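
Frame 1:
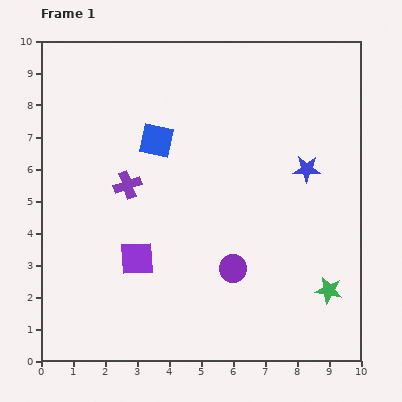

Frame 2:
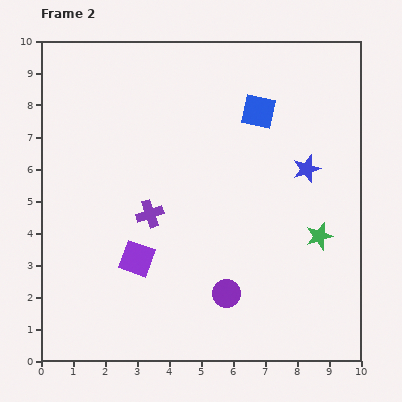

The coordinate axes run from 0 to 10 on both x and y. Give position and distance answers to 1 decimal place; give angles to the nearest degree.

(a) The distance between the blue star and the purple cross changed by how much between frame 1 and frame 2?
-0.5

Distance in frame 1: 5.6. Distance in frame 2: 5.1.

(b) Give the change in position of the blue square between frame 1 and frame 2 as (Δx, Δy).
(3.2, 0.9)

The blue square was at (3.6, 6.9) in frame 1 and (6.8, 7.8) in frame 2.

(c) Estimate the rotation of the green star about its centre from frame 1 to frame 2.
27° counter-clockwise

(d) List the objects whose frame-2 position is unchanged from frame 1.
the blue star, the purple square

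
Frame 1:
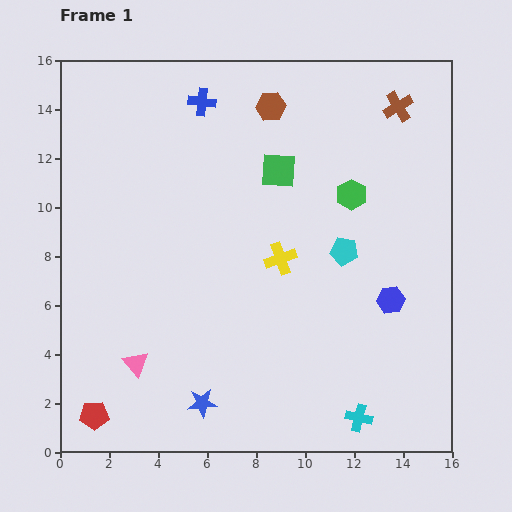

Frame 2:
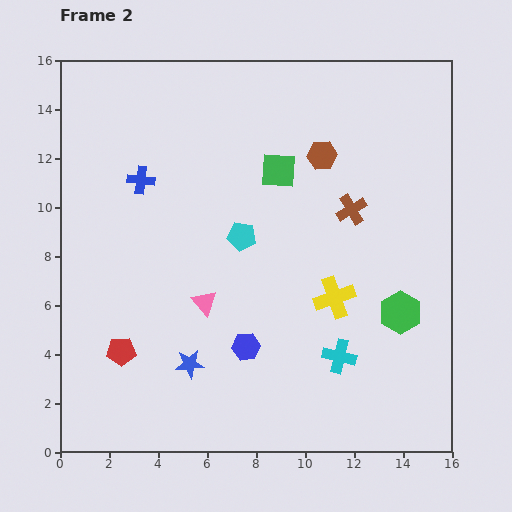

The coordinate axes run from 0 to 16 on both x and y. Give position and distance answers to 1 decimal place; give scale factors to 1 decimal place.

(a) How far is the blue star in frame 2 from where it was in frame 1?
1.7

The blue star moved from (5.8, 2.0) to (5.3, 3.6), a distance of √(0.5² + 1.6²) ≈ 1.7.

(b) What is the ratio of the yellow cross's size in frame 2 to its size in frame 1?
1.3×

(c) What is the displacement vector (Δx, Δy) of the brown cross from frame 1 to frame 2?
(-1.9, -4.2)

The brown cross was at (13.8, 14.1) in frame 1 and (11.9, 9.9) in frame 2.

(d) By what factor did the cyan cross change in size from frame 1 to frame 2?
1.3×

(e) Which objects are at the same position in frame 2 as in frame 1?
the green square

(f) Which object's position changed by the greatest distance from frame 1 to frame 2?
the blue hexagon

(moved 6.2; next 5.2)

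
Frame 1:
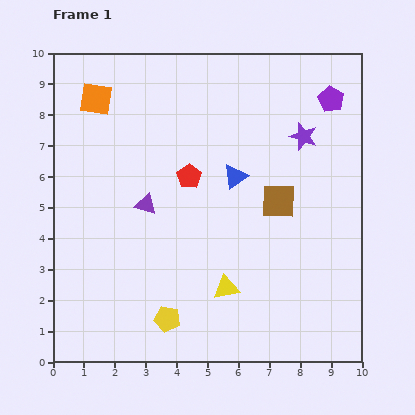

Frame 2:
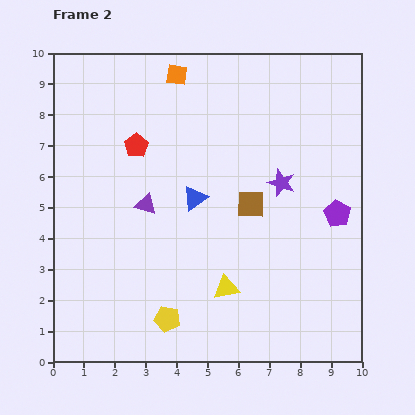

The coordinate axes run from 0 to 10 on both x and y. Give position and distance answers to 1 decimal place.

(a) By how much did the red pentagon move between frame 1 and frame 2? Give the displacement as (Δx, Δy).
(-1.7, 1.0)

The red pentagon was at (4.4, 6.0) in frame 1 and (2.7, 7.0) in frame 2.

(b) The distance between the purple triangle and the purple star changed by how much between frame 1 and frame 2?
-1.1

Distance in frame 1: 5.6. Distance in frame 2: 4.5.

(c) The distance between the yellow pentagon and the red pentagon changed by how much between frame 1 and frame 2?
+1.0

Distance in frame 1: 4.7. Distance in frame 2: 5.7.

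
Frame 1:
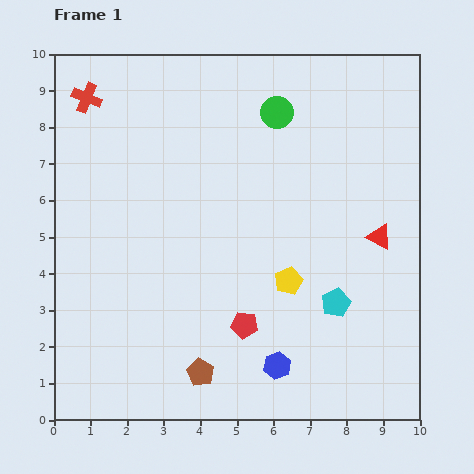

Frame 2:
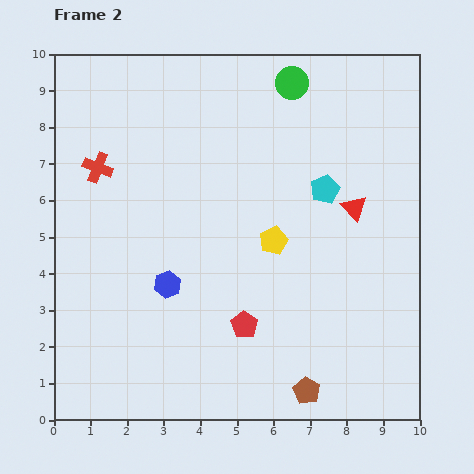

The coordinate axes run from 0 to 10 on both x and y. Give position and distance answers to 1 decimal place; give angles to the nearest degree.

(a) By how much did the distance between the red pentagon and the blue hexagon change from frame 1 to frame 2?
+1.0

Distance in frame 1: 1.4. Distance in frame 2: 2.4.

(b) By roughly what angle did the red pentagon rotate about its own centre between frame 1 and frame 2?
28° clockwise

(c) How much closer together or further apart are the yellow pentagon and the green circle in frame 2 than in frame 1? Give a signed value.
-0.3

Distance in frame 1: 4.6. Distance in frame 2: 4.3.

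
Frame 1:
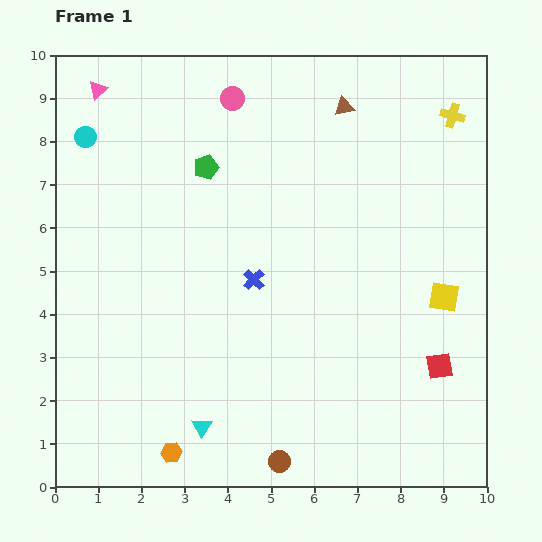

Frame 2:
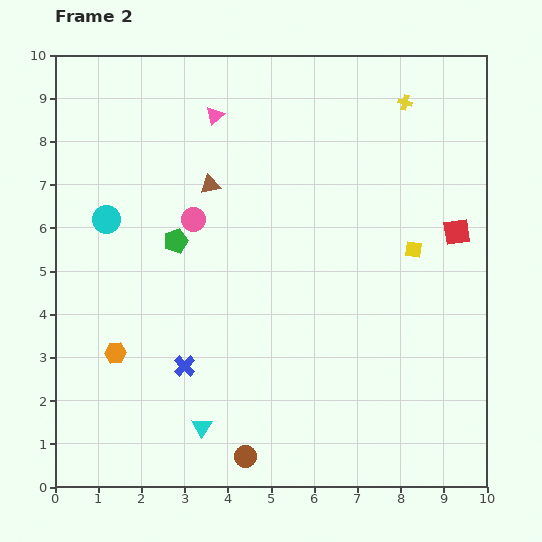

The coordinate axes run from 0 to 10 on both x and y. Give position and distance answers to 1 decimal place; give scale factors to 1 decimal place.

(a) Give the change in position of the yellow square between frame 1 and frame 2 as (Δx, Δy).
(-0.7, 1.1)

The yellow square was at (9.0, 4.4) in frame 1 and (8.3, 5.5) in frame 2.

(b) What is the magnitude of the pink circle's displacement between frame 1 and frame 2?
2.9

The pink circle moved from (4.1, 9.0) to (3.2, 6.2), a distance of √(0.9² + 2.8²) ≈ 2.9.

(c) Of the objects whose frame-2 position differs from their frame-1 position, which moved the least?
the brown circle

(moved 0.8)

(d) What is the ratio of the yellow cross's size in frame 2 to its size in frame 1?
0.6×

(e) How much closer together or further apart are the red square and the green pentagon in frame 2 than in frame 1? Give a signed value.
-0.6

Distance in frame 1: 7.1. Distance in frame 2: 6.5.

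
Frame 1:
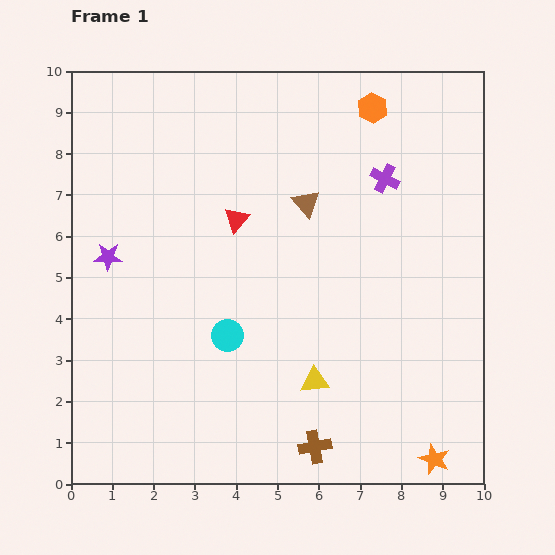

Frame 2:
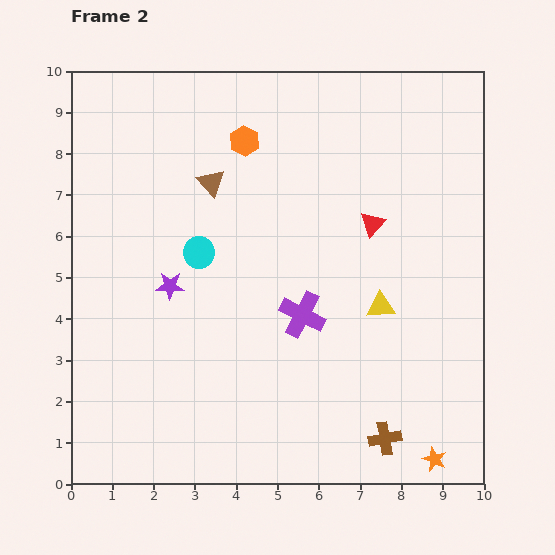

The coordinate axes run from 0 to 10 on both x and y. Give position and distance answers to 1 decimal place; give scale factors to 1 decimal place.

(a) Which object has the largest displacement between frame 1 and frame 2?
the purple cross

(moved 3.9; next 3.3)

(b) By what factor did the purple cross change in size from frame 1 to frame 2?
1.6×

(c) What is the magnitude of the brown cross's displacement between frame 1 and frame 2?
1.7

The brown cross moved from (5.9, 0.9) to (7.6, 1.1), a distance of √(1.7² + 0.2²) ≈ 1.7.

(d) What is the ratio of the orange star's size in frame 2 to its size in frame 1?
0.8×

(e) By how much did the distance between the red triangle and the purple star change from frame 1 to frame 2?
+1.9

Distance in frame 1: 3.2. Distance in frame 2: 5.1.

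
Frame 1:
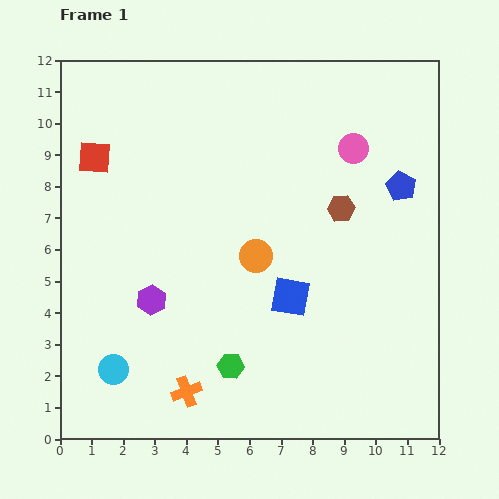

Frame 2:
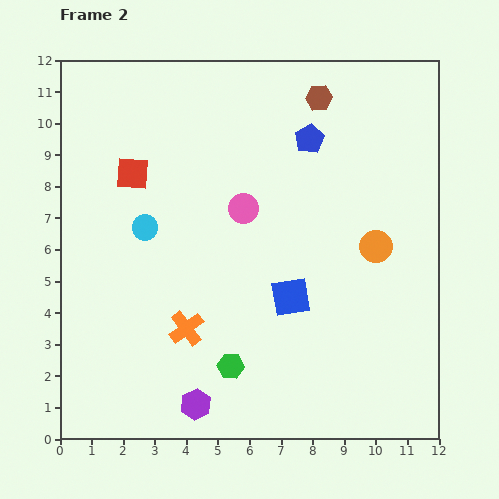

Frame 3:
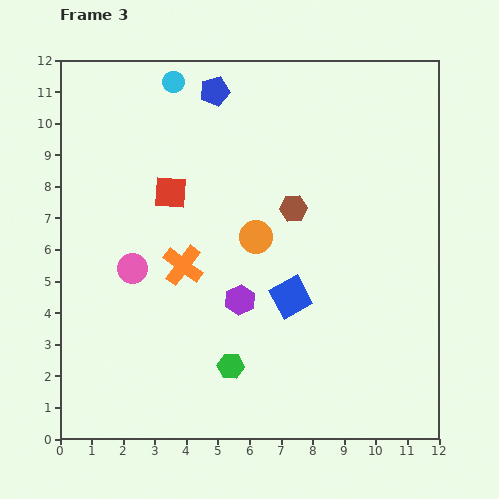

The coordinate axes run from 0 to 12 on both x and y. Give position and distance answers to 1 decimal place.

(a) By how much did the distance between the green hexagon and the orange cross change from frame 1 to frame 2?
+0.2

Distance in frame 1: 1.6. Distance in frame 2: 1.8.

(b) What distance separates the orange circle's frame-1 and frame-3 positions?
0.6

The orange circle moved from (6.2, 5.8) to (6.2, 6.4), a distance of √(0.0² + 0.6²) ≈ 0.6.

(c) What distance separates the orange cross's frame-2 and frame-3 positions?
2.0

The orange cross moved from (4.0, 3.5) to (3.9, 5.5), a distance of √(0.1² + 2.0²) ≈ 2.0.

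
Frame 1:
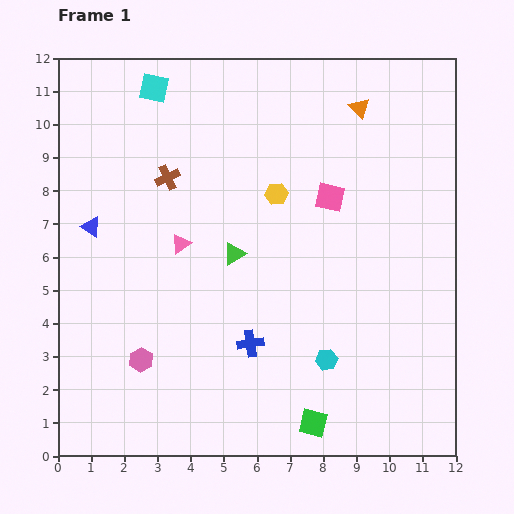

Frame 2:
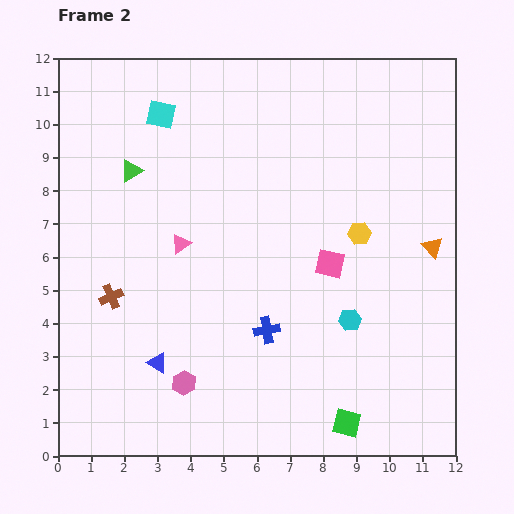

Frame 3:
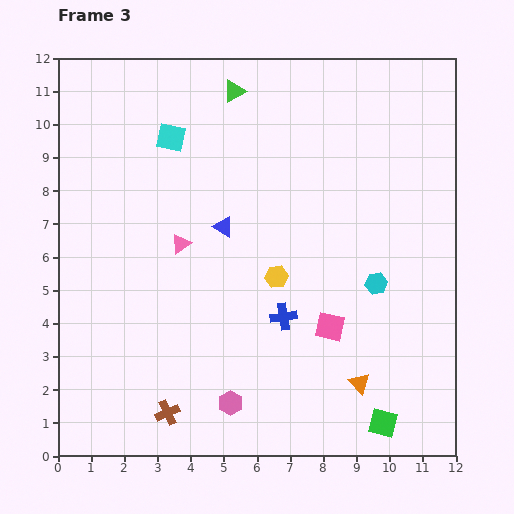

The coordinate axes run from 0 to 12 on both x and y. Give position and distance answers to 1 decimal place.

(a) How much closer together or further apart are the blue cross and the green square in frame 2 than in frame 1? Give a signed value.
+0.6

Distance in frame 1: 3.1. Distance in frame 2: 3.7.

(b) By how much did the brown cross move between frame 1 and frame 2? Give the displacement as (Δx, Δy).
(-1.7, -3.6)

The brown cross was at (3.3, 8.4) in frame 1 and (1.6, 4.8) in frame 2.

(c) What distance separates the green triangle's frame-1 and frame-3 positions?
4.9

The green triangle moved from (5.3, 6.1) to (5.3, 11.0), a distance of √(0.0² + 4.9²) ≈ 4.9.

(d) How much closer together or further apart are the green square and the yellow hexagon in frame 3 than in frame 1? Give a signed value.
-1.6

Distance in frame 1: 7.0. Distance in frame 3: 5.4.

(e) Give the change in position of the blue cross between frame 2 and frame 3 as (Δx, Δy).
(0.5, 0.4)

The blue cross was at (6.3, 3.8) in frame 2 and (6.8, 4.2) in frame 3.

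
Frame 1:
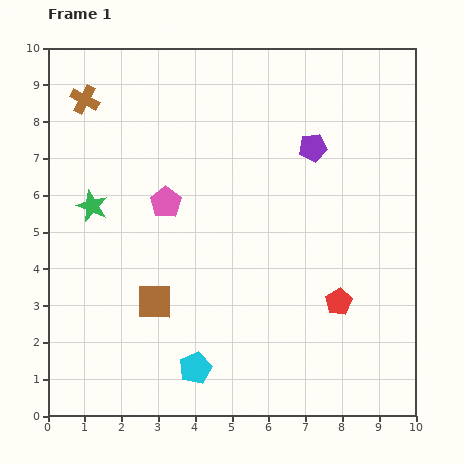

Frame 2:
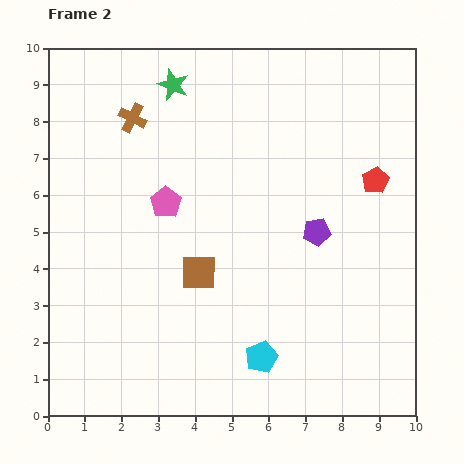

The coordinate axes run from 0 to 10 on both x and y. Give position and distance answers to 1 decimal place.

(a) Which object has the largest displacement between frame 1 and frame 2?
the green star

(moved 4.0; next 3.4)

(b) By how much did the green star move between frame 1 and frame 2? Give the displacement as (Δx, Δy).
(2.2, 3.3)

The green star was at (1.2, 5.7) in frame 1 and (3.4, 9.0) in frame 2.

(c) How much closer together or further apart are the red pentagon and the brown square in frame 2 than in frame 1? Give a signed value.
+0.4

Distance in frame 1: 5.0. Distance in frame 2: 5.4.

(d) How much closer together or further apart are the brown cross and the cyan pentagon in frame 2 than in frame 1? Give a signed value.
-0.5

Distance in frame 1: 7.9. Distance in frame 2: 7.4.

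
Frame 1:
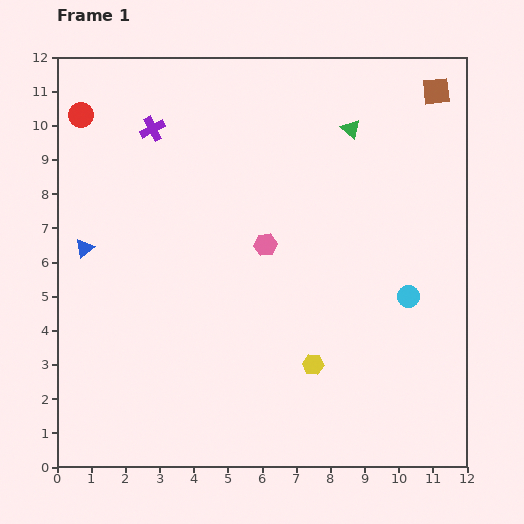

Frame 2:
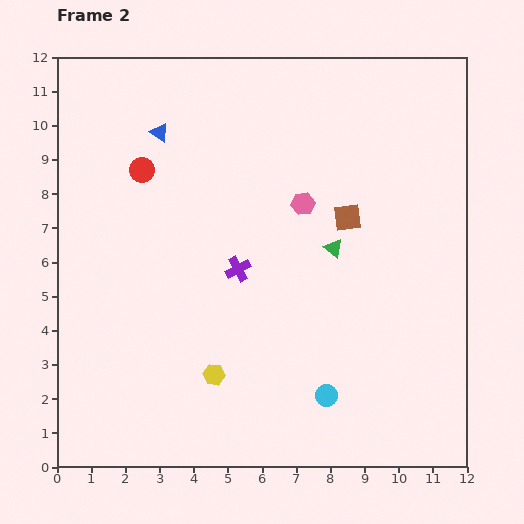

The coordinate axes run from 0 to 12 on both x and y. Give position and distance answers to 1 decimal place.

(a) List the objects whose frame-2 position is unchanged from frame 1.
none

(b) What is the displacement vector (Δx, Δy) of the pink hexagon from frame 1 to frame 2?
(1.1, 1.2)

The pink hexagon was at (6.1, 6.5) in frame 1 and (7.2, 7.7) in frame 2.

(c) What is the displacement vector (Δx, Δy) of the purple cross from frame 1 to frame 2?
(2.5, -4.1)

The purple cross was at (2.8, 9.9) in frame 1 and (5.3, 5.8) in frame 2.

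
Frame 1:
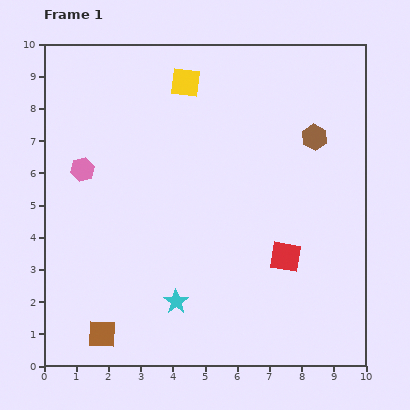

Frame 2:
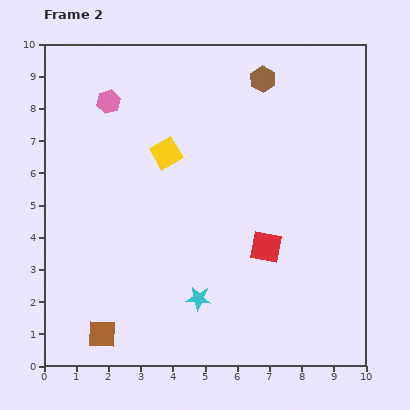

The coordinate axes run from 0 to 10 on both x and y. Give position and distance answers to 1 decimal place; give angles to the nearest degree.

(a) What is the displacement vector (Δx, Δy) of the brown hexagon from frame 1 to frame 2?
(-1.6, 1.8)

The brown hexagon was at (8.4, 7.1) in frame 1 and (6.8, 8.9) in frame 2.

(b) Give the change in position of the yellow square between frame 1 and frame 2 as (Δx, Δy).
(-0.6, -2.2)

The yellow square was at (4.4, 8.8) in frame 1 and (3.8, 6.6) in frame 2.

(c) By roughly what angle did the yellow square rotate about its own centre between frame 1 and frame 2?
38° counter-clockwise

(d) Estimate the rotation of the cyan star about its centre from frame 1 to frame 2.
29° counter-clockwise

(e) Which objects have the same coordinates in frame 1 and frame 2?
the brown square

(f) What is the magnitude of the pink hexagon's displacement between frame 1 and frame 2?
2.2

The pink hexagon moved from (1.2, 6.1) to (2.0, 8.2), a distance of √(0.8² + 2.1²) ≈ 2.2.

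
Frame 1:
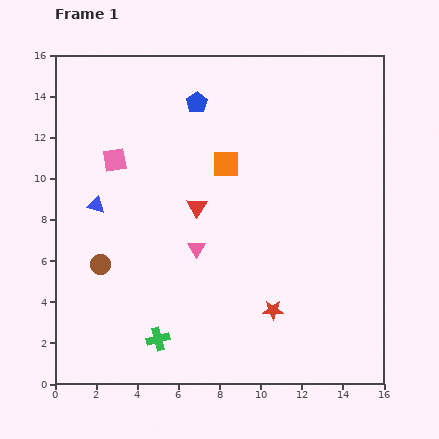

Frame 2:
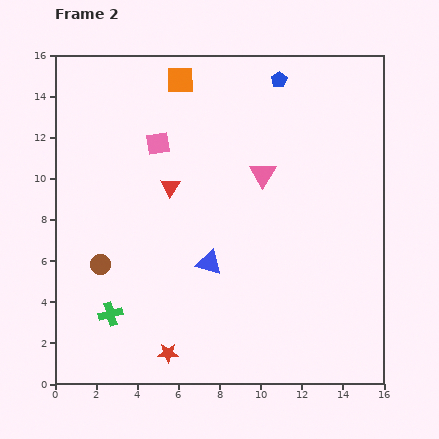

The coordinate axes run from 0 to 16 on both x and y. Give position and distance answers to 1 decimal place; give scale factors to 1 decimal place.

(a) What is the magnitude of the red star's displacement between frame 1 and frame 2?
5.5

The red star moved from (10.6, 3.6) to (5.5, 1.5), a distance of √(5.1² + 2.1²) ≈ 5.5.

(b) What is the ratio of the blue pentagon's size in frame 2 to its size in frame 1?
0.8×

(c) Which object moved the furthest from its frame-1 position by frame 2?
the blue triangle

(moved 6.2; next 5.5)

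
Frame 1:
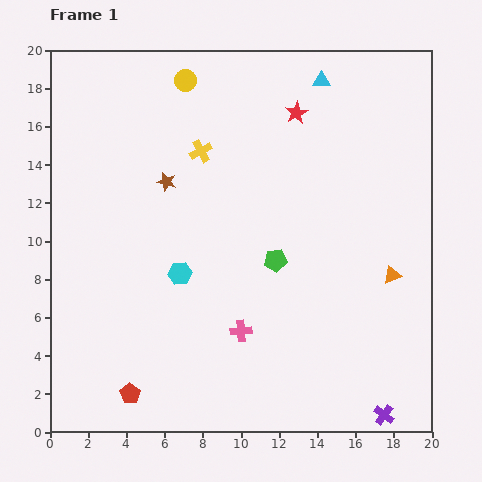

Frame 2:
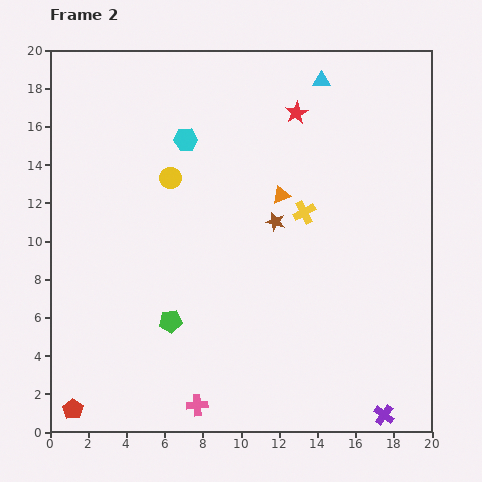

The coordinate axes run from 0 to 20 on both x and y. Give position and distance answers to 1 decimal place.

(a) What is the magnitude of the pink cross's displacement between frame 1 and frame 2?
4.5

The pink cross moved from (10.0, 5.3) to (7.7, 1.4), a distance of √(2.3² + 3.9²) ≈ 4.5.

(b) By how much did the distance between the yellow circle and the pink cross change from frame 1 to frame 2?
-1.4

Distance in frame 1: 13.4. Distance in frame 2: 12.0.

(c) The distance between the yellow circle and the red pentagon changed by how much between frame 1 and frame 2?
-3.6

Distance in frame 1: 16.7. Distance in frame 2: 13.1.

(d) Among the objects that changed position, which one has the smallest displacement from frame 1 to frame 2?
the red pentagon

(moved 3.1)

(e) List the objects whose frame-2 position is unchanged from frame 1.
the red star, the cyan triangle, the purple cross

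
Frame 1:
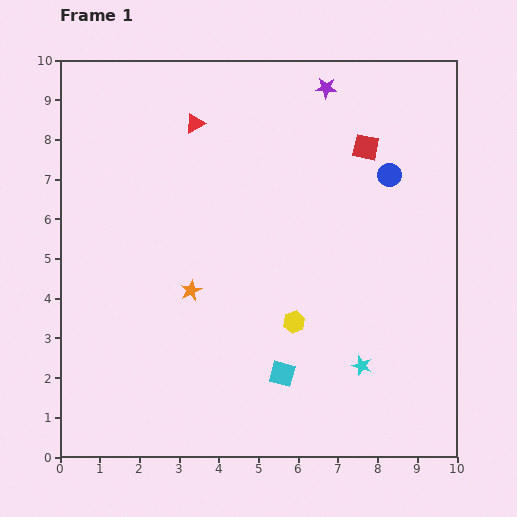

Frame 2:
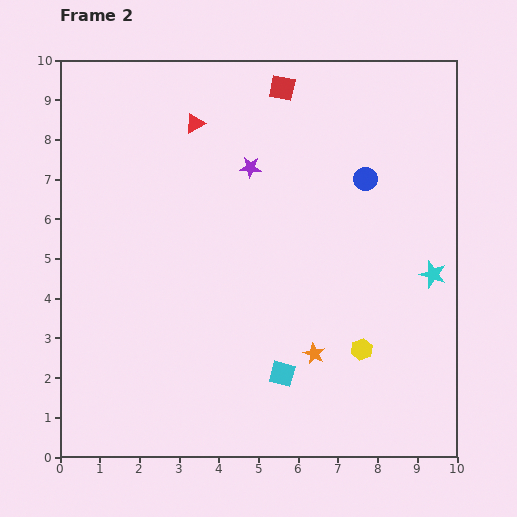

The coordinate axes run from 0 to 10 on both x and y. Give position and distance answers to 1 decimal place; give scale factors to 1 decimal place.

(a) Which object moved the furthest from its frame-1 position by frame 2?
the orange star

(moved 3.5; next 2.9)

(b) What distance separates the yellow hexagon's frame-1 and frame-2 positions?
1.8

The yellow hexagon moved from (5.9, 3.4) to (7.6, 2.7), a distance of √(1.7² + 0.7²) ≈ 1.8.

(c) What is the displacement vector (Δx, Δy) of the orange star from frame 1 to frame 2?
(3.1, -1.6)

The orange star was at (3.3, 4.2) in frame 1 and (6.4, 2.6) in frame 2.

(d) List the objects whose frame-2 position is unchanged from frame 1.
the cyan square, the red triangle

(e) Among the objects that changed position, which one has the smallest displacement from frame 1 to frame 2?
the blue circle

(moved 0.6)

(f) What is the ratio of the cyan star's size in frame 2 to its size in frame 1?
1.4×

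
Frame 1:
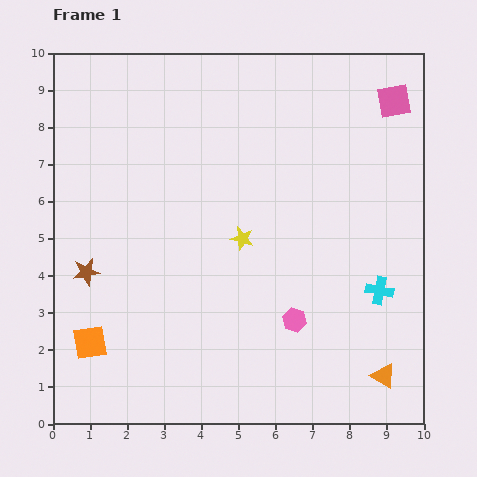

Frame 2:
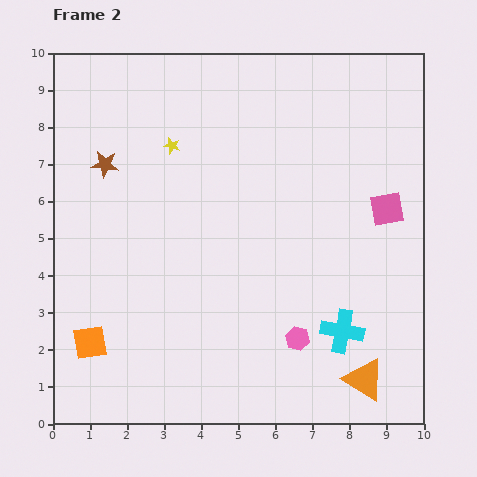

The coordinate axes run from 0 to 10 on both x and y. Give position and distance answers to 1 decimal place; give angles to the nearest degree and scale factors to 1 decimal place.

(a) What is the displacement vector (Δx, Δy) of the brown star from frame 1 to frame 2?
(0.5, 2.9)

The brown star was at (0.9, 4.1) in frame 1 and (1.4, 7.0) in frame 2.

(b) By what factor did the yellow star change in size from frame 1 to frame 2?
0.7×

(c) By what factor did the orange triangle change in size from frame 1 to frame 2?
1.7×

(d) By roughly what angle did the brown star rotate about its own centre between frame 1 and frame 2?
16° clockwise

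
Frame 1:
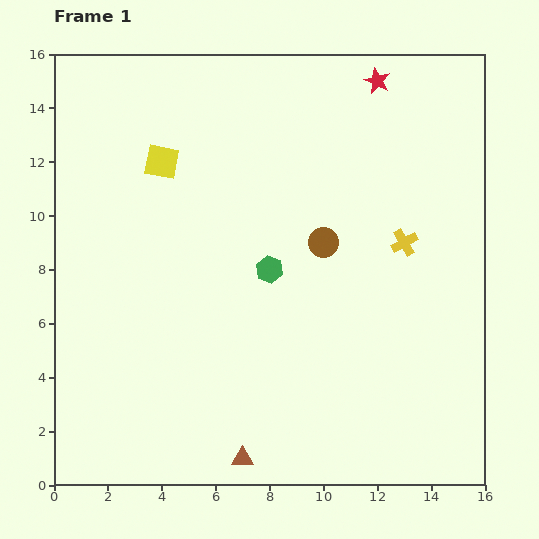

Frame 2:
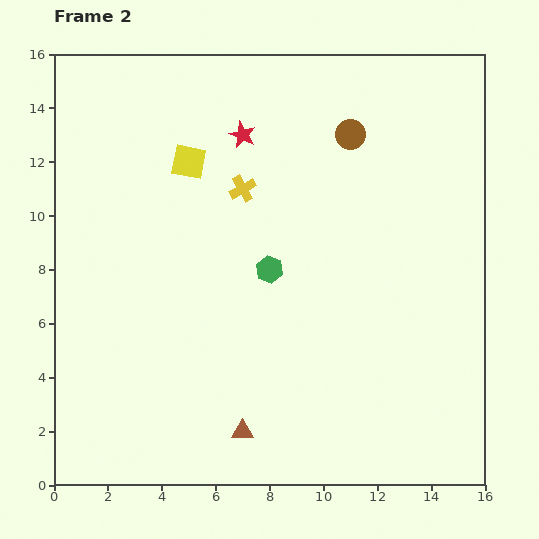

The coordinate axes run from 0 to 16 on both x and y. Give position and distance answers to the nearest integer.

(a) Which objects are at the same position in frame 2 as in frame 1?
the green hexagon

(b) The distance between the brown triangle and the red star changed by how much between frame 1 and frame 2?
-4

Distance in frame 1: 15. Distance in frame 2: 11.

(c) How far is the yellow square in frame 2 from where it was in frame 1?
1

The yellow square moved from (4, 12) to (5, 12), a distance of √(1² + 0²) ≈ 1.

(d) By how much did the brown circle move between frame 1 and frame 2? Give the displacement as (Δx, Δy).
(1, 4)

The brown circle was at (10, 9) in frame 1 and (11, 13) in frame 2.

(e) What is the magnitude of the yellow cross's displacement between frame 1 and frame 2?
6

The yellow cross moved from (13, 9) to (7, 11), a distance of √(6² + 2²) ≈ 6.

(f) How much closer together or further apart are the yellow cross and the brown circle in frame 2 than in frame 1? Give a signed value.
+1

Distance in frame 1: 3. Distance in frame 2: 4.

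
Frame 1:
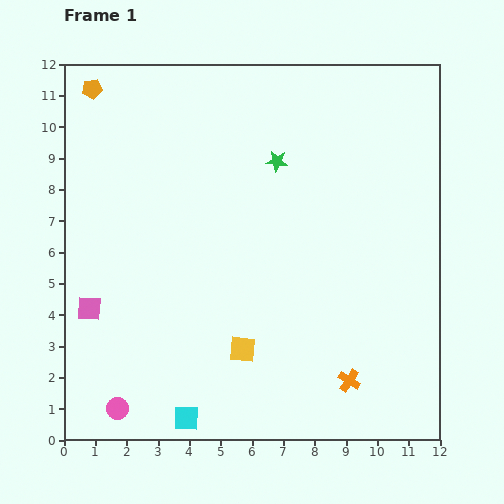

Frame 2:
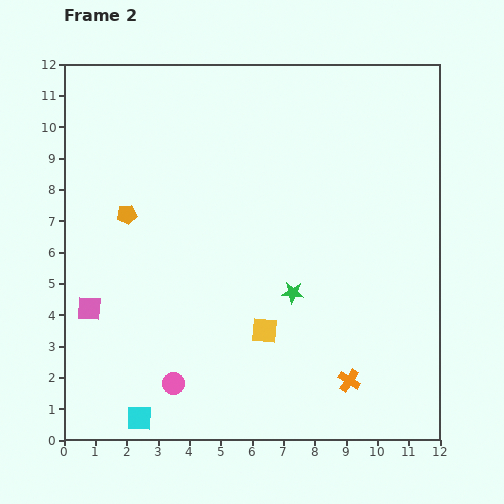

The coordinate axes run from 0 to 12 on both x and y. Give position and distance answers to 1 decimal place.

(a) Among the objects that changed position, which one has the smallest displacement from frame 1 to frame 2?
the yellow square

(moved 0.9)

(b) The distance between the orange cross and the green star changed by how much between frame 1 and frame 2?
-4.1

Distance in frame 1: 7.4. Distance in frame 2: 3.3.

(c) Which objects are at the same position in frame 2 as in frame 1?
the pink square, the orange cross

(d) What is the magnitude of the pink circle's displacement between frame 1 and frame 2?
2.0

The pink circle moved from (1.7, 1.0) to (3.5, 1.8), a distance of √(1.8² + 0.8²) ≈ 2.0.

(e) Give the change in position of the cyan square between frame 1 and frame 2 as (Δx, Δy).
(-1.5, 0.0)

The cyan square was at (3.9, 0.7) in frame 1 and (2.4, 0.7) in frame 2.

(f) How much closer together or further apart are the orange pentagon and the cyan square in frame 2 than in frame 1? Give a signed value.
-4.4

Distance in frame 1: 10.9. Distance in frame 2: 6.5.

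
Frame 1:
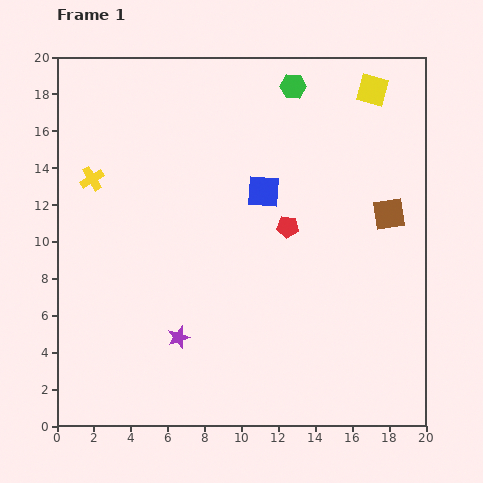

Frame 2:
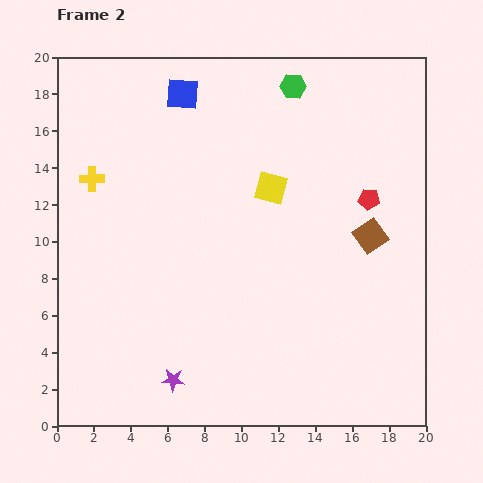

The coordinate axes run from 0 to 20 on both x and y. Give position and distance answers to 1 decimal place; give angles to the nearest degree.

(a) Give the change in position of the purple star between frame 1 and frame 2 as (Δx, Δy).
(-0.3, -2.3)

The purple star was at (6.6, 4.8) in frame 1 and (6.3, 2.5) in frame 2.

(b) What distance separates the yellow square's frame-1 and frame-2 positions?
7.6

The yellow square moved from (17.1, 18.2) to (11.6, 12.9), a distance of √(5.5² + 5.3²) ≈ 7.6.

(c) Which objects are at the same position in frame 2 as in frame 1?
the green hexagon, the yellow cross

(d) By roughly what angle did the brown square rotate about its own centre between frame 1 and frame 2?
27° counter-clockwise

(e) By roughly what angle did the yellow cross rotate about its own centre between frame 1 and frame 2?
31° clockwise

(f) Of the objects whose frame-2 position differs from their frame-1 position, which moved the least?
the brown square

(moved 1.6)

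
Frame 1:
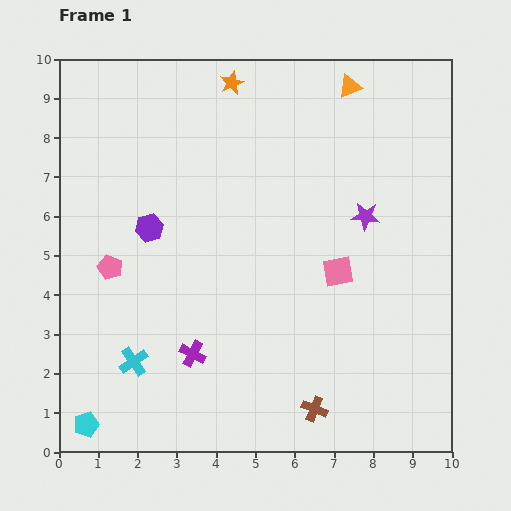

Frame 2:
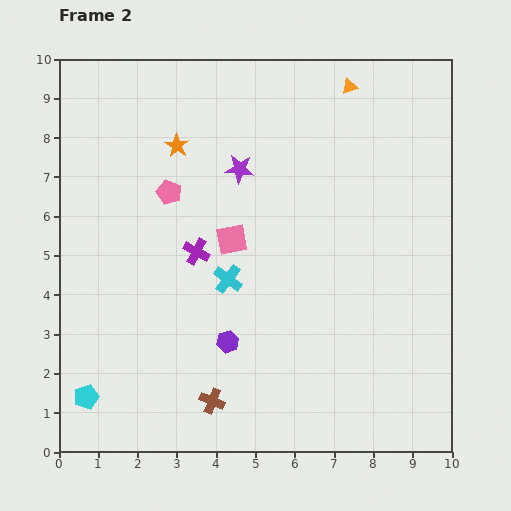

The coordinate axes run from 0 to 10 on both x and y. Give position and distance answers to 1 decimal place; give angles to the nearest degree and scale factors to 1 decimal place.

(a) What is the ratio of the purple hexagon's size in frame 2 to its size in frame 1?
0.8×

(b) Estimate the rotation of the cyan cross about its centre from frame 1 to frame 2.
20° counter-clockwise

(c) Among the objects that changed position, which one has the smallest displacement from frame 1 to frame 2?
the cyan pentagon

(moved 0.7)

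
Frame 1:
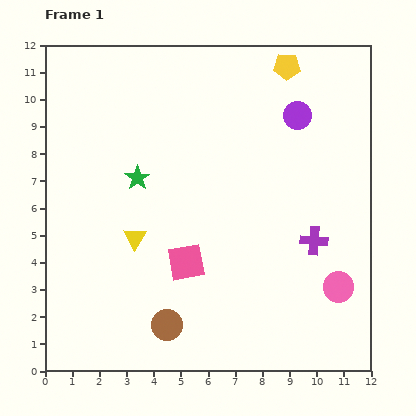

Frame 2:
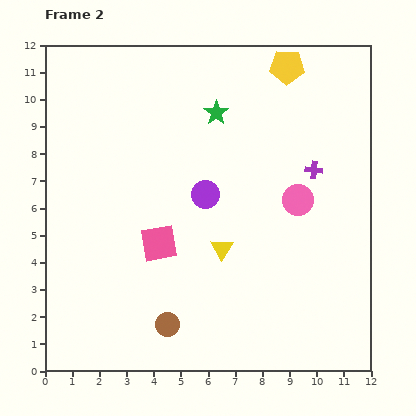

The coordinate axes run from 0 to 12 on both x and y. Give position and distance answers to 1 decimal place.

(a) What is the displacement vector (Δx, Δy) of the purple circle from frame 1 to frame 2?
(-3.4, -2.9)

The purple circle was at (9.3, 9.4) in frame 1 and (5.9, 6.5) in frame 2.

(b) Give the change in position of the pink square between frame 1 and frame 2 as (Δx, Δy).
(-1.0, 0.7)

The pink square was at (5.2, 4.0) in frame 1 and (4.2, 4.7) in frame 2.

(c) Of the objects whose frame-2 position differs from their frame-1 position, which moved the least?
the pink square

(moved 1.2)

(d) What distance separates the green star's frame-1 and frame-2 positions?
3.8

The green star moved from (3.4, 7.1) to (6.3, 9.5), a distance of √(2.9² + 2.4²) ≈ 3.8.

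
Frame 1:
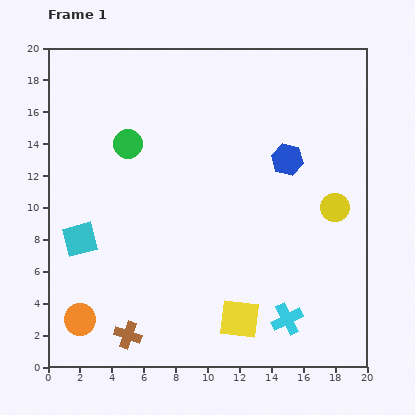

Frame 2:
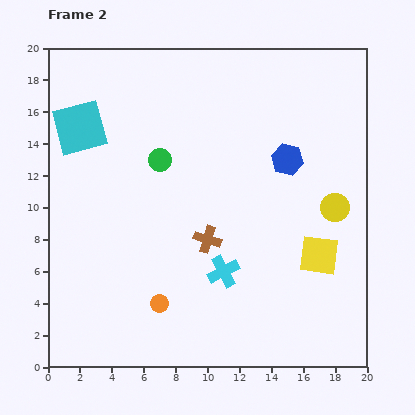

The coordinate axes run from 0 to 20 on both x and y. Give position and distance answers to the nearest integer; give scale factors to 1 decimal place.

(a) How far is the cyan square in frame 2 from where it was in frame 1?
7

The cyan square moved from (2, 8) to (2, 15), a distance of √(0² + 7²) ≈ 7.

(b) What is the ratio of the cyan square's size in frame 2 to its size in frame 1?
1.6×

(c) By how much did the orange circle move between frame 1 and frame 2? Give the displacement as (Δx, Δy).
(5, 1)

The orange circle was at (2, 3) in frame 1 and (7, 4) in frame 2.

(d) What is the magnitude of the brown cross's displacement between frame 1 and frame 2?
8

The brown cross moved from (5, 2) to (10, 8), a distance of √(5² + 6²) ≈ 8.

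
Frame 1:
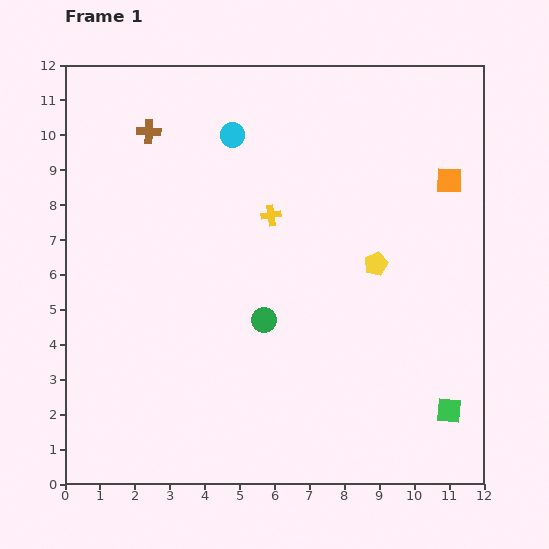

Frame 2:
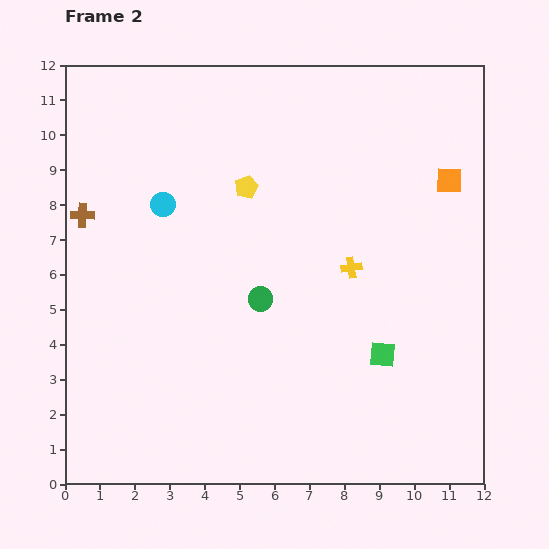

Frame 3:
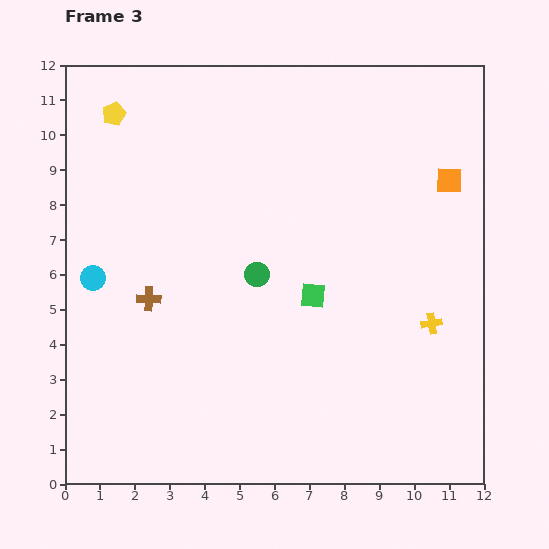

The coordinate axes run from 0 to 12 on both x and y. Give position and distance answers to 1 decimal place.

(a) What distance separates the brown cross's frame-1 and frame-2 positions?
3.1

The brown cross moved from (2.4, 10.1) to (0.5, 7.7), a distance of √(1.9² + 2.4²) ≈ 3.1.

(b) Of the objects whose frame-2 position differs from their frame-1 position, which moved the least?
the green circle

(moved 0.6)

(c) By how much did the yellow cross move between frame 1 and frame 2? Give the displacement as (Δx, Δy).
(2.3, -1.5)

The yellow cross was at (5.9, 7.7) in frame 1 and (8.2, 6.2) in frame 2.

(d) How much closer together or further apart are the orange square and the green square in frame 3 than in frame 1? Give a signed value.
-1.5

Distance in frame 1: 6.6. Distance in frame 3: 5.1.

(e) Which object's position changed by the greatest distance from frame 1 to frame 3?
the yellow pentagon

(moved 8.6; next 5.7)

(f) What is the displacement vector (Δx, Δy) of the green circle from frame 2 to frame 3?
(-0.1, 0.7)

The green circle was at (5.6, 5.3) in frame 2 and (5.5, 6.0) in frame 3.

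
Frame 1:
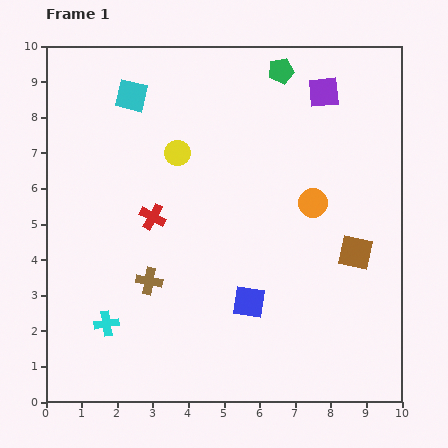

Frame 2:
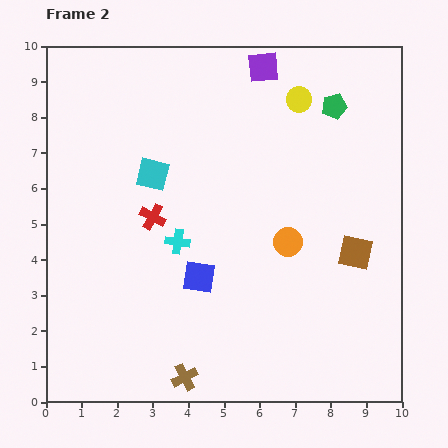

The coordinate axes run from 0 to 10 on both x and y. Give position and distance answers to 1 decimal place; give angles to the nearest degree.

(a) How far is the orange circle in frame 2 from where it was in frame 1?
1.3

The orange circle moved from (7.5, 5.6) to (6.8, 4.5), a distance of √(0.7² + 1.1²) ≈ 1.3.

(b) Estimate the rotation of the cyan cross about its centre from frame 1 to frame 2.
17° clockwise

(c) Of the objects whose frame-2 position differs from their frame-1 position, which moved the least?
the orange circle

(moved 1.3)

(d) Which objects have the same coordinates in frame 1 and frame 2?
the red cross, the brown square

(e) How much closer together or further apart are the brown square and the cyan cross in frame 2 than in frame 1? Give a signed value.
-2.3

Distance in frame 1: 7.3. Distance in frame 2: 5.0.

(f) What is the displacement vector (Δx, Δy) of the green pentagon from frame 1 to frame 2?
(1.5, -1.0)

The green pentagon was at (6.6, 9.3) in frame 1 and (8.1, 8.3) in frame 2.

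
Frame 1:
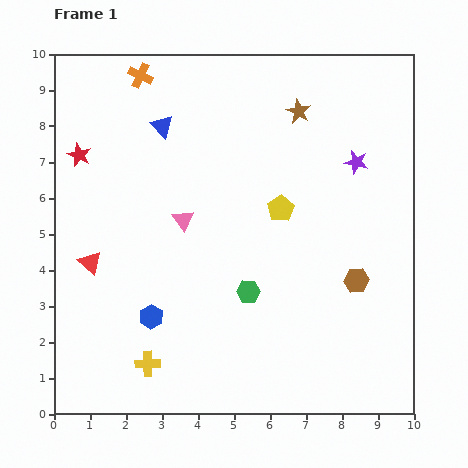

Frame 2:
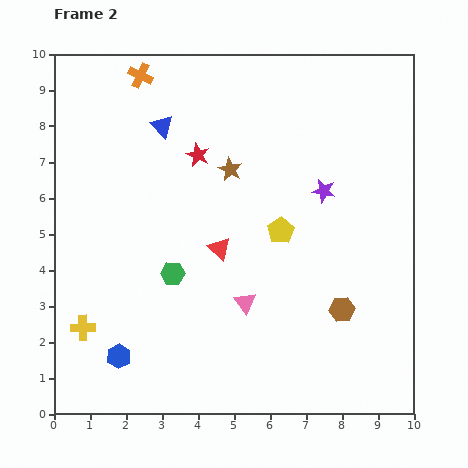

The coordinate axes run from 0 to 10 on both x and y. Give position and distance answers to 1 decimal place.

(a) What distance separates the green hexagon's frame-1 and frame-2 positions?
2.2

The green hexagon moved from (5.4, 3.4) to (3.3, 3.9), a distance of √(2.1² + 0.5²) ≈ 2.2.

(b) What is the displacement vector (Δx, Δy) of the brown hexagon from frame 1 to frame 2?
(-0.4, -0.8)

The brown hexagon was at (8.4, 3.7) in frame 1 and (8.0, 2.9) in frame 2.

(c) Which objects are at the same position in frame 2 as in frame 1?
the blue triangle, the orange cross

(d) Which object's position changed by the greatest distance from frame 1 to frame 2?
the red triangle

(moved 3.6; next 3.3)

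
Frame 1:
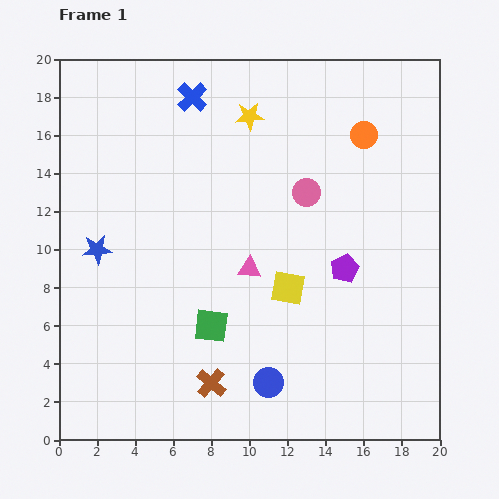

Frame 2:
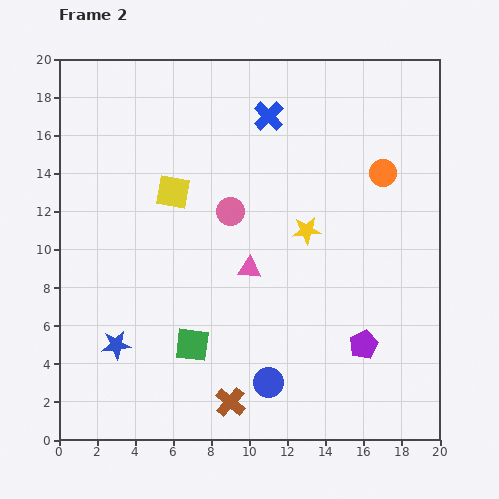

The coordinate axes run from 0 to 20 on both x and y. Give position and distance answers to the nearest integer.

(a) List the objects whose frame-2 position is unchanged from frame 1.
the blue circle, the pink triangle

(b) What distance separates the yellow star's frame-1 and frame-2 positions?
7

The yellow star moved from (10, 17) to (13, 11), a distance of √(3² + 6²) ≈ 7.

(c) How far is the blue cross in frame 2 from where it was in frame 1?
4

The blue cross moved from (7, 18) to (11, 17), a distance of √(4² + 1²) ≈ 4.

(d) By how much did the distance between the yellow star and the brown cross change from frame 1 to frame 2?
-4

Distance in frame 1: 14. Distance in frame 2: 10.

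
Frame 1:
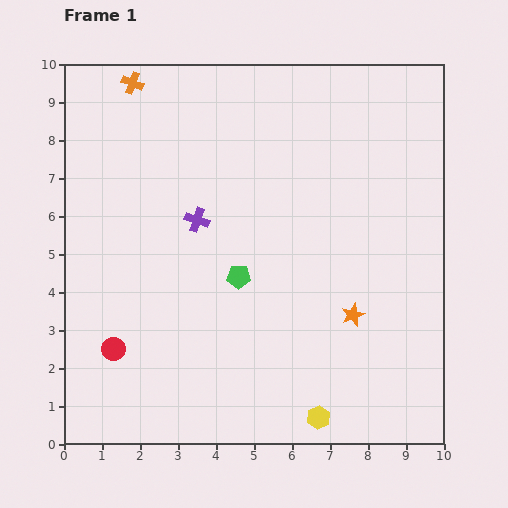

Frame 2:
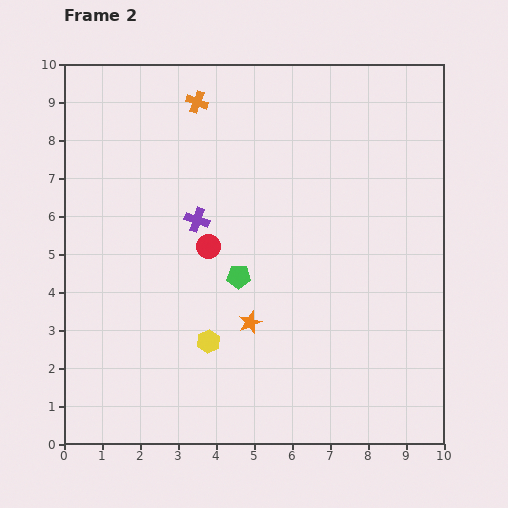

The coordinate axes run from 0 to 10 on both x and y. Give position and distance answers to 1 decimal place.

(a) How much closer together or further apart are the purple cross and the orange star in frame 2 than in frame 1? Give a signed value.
-1.8

Distance in frame 1: 4.8. Distance in frame 2: 3.0.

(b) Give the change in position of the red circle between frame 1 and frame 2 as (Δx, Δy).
(2.5, 2.7)

The red circle was at (1.3, 2.5) in frame 1 and (3.8, 5.2) in frame 2.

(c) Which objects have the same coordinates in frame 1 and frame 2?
the green pentagon, the purple cross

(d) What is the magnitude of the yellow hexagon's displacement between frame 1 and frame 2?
3.5

The yellow hexagon moved from (6.7, 0.7) to (3.8, 2.7), a distance of √(2.9² + 2.0²) ≈ 3.5.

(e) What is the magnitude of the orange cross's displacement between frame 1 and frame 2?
1.8

The orange cross moved from (1.8, 9.5) to (3.5, 9.0), a distance of √(1.7² + 0.5²) ≈ 1.8.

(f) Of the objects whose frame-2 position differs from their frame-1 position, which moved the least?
the orange cross

(moved 1.8)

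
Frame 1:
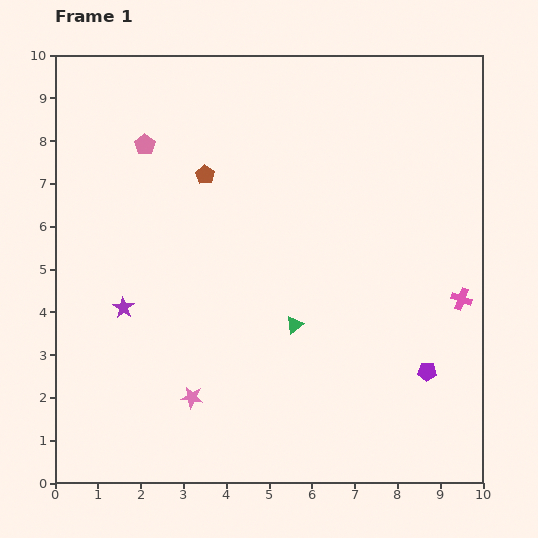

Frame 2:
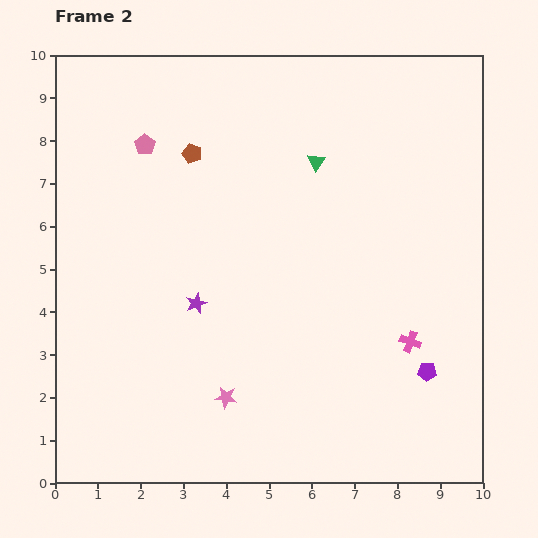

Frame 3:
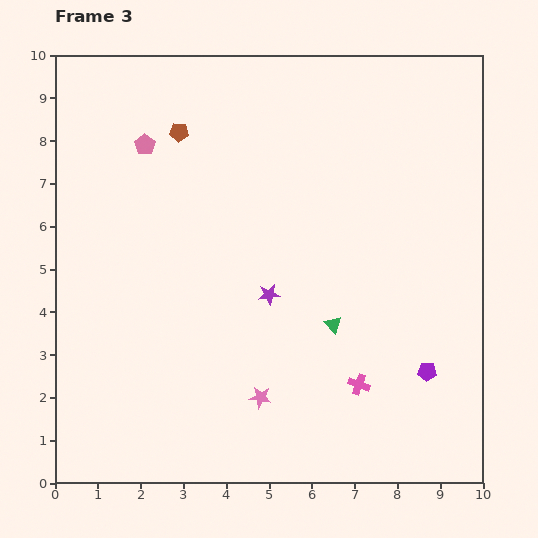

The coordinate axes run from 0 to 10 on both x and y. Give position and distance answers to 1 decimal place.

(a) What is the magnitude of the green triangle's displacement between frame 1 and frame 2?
3.8

The green triangle moved from (5.6, 3.7) to (6.1, 7.5), a distance of √(0.5² + 3.8²) ≈ 3.8.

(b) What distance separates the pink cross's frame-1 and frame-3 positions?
3.1

The pink cross moved from (9.5, 4.3) to (7.1, 2.3), a distance of √(2.4² + 2.0²) ≈ 3.1.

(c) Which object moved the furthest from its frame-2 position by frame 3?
the green triangle

(moved 3.8; next 1.7)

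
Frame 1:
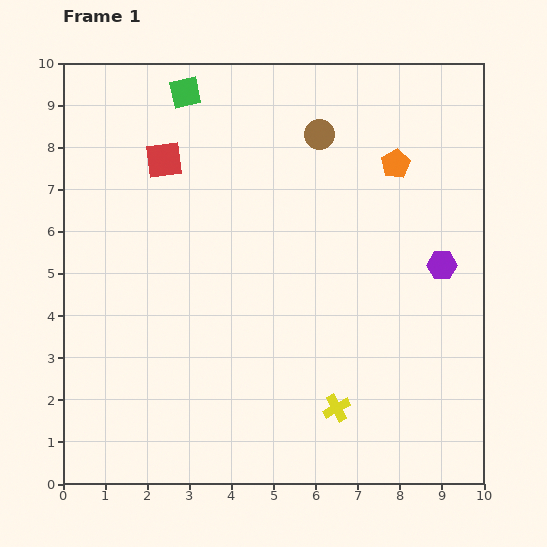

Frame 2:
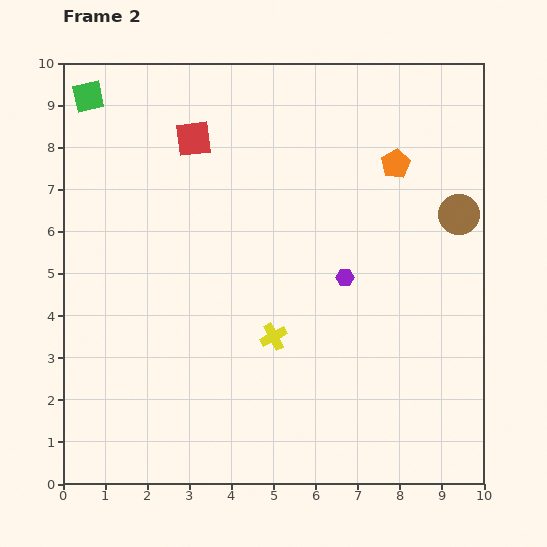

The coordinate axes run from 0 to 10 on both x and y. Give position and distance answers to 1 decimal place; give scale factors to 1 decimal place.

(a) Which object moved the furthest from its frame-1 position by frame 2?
the brown circle

(moved 3.8; next 2.3)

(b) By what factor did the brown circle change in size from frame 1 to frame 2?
1.4×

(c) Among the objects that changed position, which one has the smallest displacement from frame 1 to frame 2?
the red square

(moved 0.9)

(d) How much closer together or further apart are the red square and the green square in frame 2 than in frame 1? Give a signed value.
+1.0

Distance in frame 1: 1.7. Distance in frame 2: 2.7.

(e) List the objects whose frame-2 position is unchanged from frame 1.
the orange pentagon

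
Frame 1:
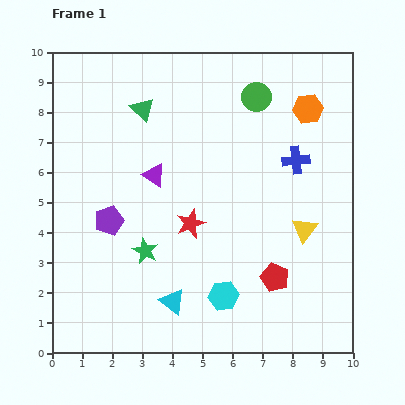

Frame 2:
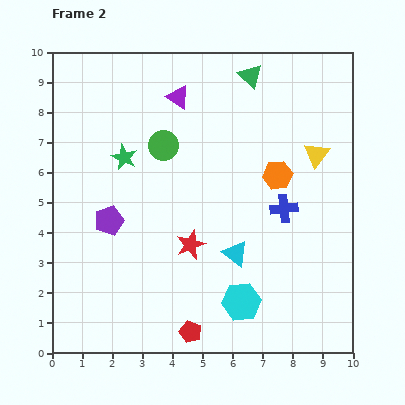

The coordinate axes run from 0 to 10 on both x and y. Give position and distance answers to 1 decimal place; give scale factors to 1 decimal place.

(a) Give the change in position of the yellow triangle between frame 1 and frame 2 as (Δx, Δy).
(0.4, 2.5)

The yellow triangle was at (8.4, 4.1) in frame 1 and (8.8, 6.6) in frame 2.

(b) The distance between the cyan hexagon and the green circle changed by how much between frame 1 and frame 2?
-0.9

Distance in frame 1: 6.7. Distance in frame 2: 5.8.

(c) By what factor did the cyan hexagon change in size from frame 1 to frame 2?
1.3×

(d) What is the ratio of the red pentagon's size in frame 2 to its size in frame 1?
0.8×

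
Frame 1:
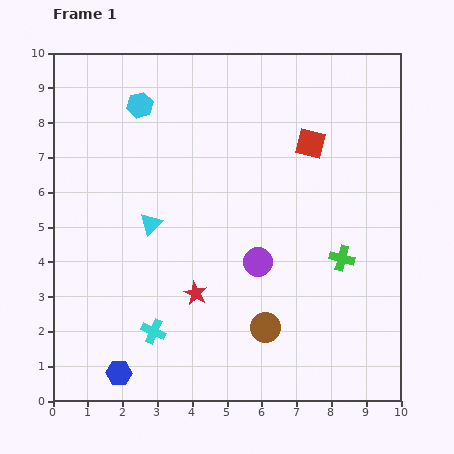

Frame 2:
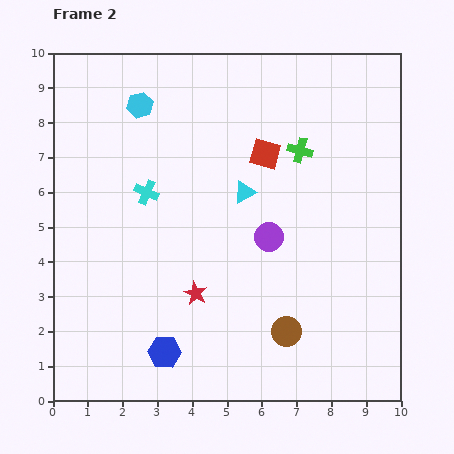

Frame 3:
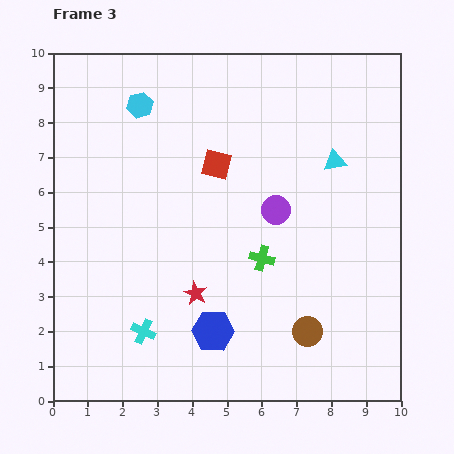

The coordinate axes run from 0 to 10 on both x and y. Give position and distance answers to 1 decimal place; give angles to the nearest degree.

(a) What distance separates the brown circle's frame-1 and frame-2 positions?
0.6

The brown circle moved from (6.1, 2.1) to (6.7, 2.0), a distance of √(0.6² + 0.1²) ≈ 0.6.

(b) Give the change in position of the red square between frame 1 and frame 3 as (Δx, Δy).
(-2.7, -0.6)

The red square was at (7.4, 7.4) in frame 1 and (4.7, 6.8) in frame 3.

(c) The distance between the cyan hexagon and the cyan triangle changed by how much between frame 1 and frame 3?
+2.4

Distance in frame 1: 3.4. Distance in frame 3: 5.8.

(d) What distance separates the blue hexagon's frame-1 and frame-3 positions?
3.0

The blue hexagon moved from (1.9, 0.8) to (4.6, 2.0), a distance of √(2.7² + 1.2²) ≈ 3.0.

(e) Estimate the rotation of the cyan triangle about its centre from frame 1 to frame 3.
34° clockwise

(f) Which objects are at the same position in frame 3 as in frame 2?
the red star, the cyan hexagon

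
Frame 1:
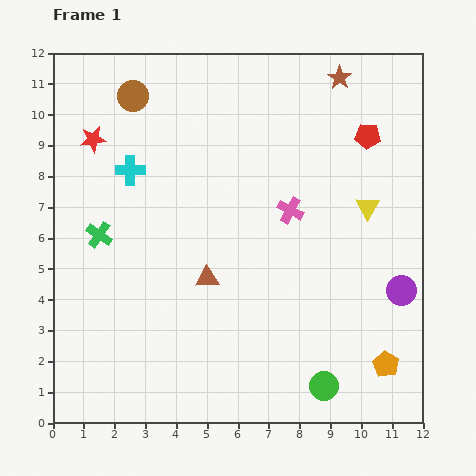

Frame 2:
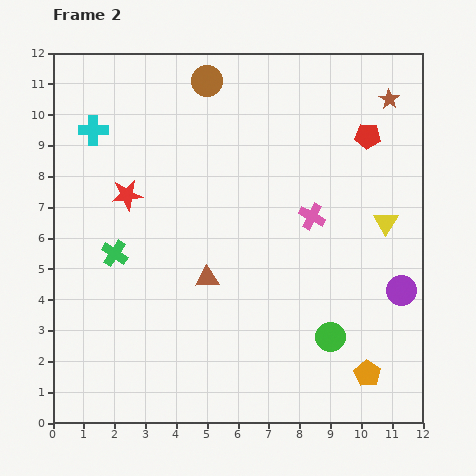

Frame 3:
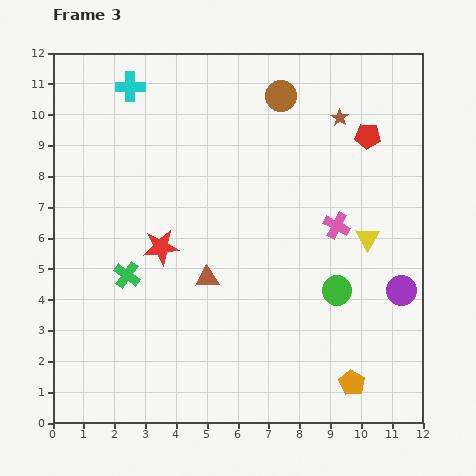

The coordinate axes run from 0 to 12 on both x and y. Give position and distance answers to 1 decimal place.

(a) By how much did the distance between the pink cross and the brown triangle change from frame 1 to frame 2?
+0.4

Distance in frame 1: 3.5. Distance in frame 2: 3.9.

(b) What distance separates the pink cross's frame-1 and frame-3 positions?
1.6

The pink cross moved from (7.7, 6.9) to (9.2, 6.4), a distance of √(1.5² + 0.5²) ≈ 1.6.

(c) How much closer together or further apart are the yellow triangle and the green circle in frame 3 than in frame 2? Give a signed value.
-2.1

Distance in frame 2: 4.1. Distance in frame 3: 2.0.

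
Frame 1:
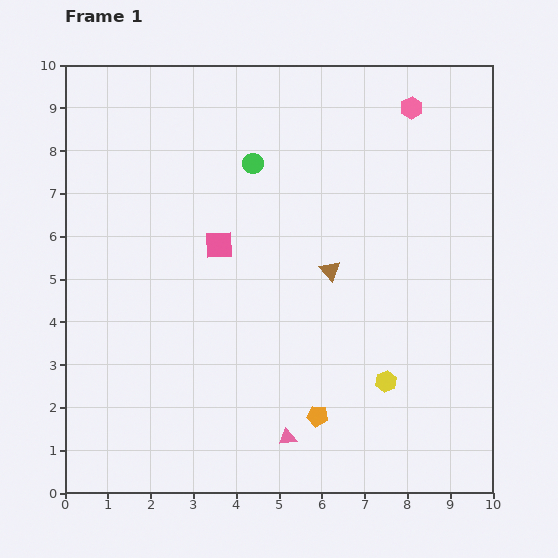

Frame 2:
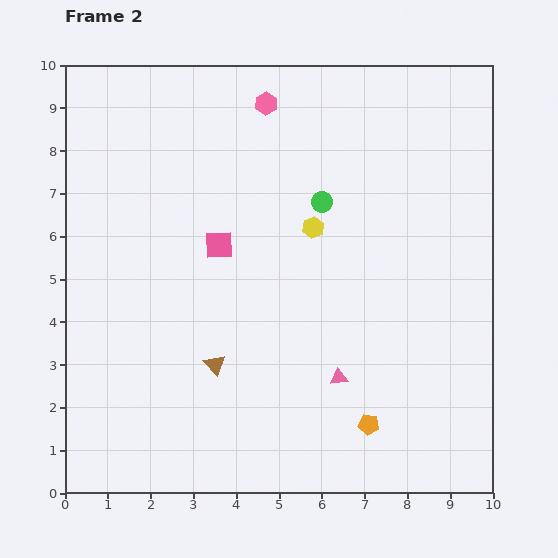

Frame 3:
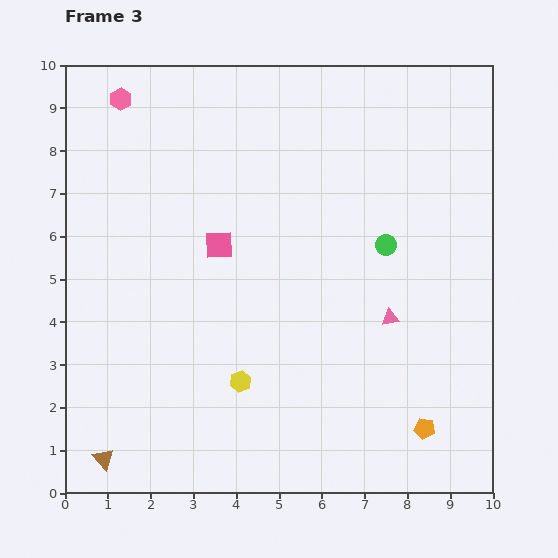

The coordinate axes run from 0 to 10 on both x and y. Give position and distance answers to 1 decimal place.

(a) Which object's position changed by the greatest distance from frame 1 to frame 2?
the yellow hexagon

(moved 4.0; next 3.5)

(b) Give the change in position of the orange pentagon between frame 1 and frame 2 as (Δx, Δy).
(1.2, -0.2)

The orange pentagon was at (5.9, 1.8) in frame 1 and (7.1, 1.6) in frame 2.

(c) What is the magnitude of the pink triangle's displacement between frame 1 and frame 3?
3.7

The pink triangle moved from (5.2, 1.3) to (7.6, 4.1), a distance of √(2.4² + 2.8²) ≈ 3.7.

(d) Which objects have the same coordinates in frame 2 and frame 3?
the pink square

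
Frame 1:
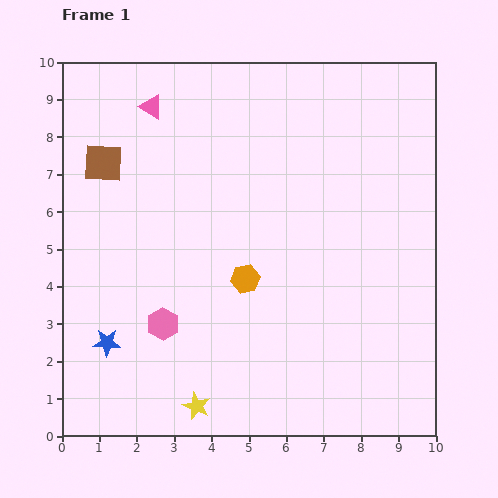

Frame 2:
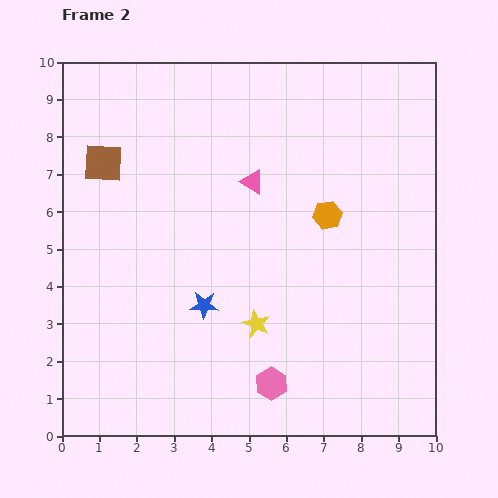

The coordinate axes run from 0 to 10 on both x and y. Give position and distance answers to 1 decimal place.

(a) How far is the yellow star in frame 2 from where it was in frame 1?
2.7

The yellow star moved from (3.6, 0.8) to (5.2, 3.0), a distance of √(1.6² + 2.2²) ≈ 2.7.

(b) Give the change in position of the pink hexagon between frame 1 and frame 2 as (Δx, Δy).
(2.9, -1.6)

The pink hexagon was at (2.7, 3.0) in frame 1 and (5.6, 1.4) in frame 2.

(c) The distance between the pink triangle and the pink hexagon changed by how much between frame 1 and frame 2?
-0.4

Distance in frame 1: 5.8. Distance in frame 2: 5.4.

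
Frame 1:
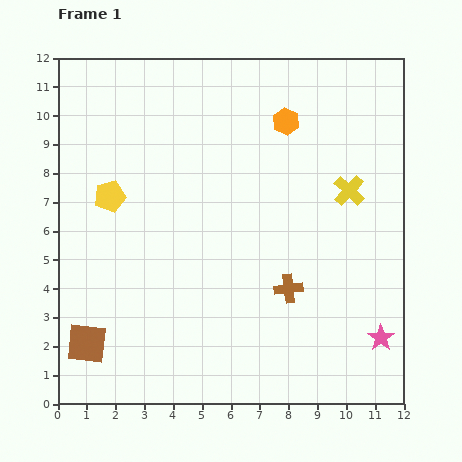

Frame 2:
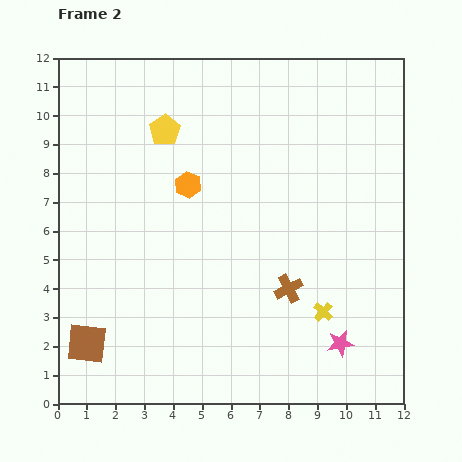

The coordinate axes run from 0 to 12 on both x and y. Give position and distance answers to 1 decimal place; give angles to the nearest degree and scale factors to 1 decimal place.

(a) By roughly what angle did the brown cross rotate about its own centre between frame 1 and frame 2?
21° counter-clockwise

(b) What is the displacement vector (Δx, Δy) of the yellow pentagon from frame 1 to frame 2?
(1.9, 2.3)

The yellow pentagon was at (1.8, 7.2) in frame 1 and (3.7, 9.5) in frame 2.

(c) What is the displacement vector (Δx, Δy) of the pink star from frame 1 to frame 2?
(-1.4, -0.2)

The pink star was at (11.2, 2.3) in frame 1 and (9.8, 2.1) in frame 2.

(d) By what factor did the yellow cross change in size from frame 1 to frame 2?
0.6×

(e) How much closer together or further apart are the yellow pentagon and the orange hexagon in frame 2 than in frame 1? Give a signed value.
-4.5

Distance in frame 1: 6.6. Distance in frame 2: 2.1.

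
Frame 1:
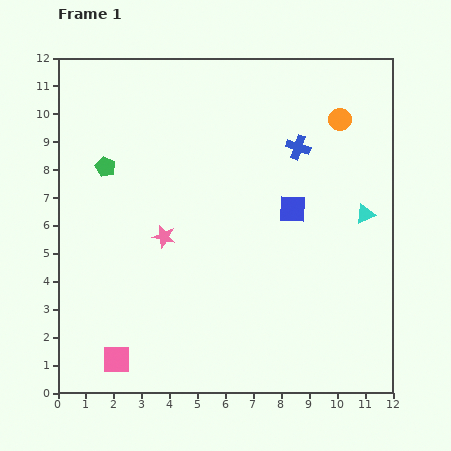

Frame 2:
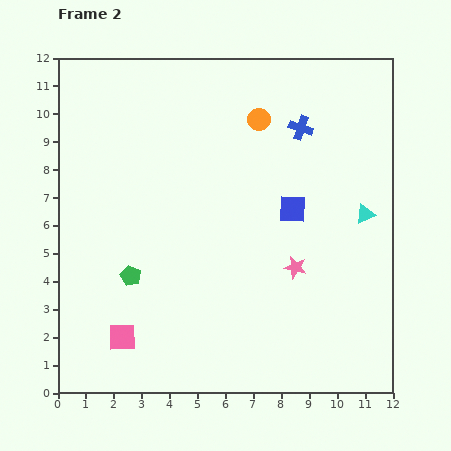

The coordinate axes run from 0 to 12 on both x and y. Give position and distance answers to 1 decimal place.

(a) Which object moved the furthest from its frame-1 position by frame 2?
the pink star

(moved 4.8; next 4.0)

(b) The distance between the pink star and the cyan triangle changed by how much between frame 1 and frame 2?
-4.1

Distance in frame 1: 7.2. Distance in frame 2: 3.1.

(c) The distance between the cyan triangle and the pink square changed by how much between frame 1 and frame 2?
-0.6

Distance in frame 1: 10.3. Distance in frame 2: 9.7.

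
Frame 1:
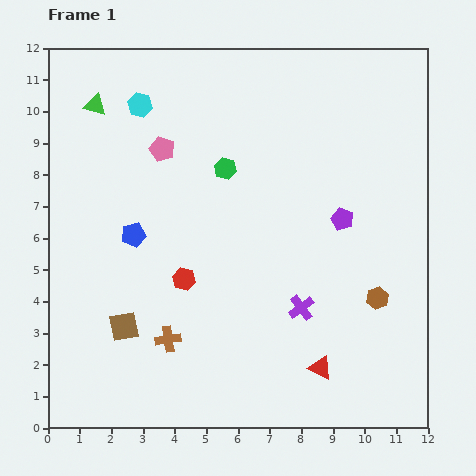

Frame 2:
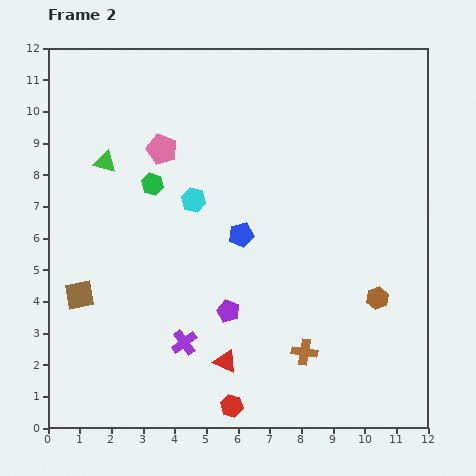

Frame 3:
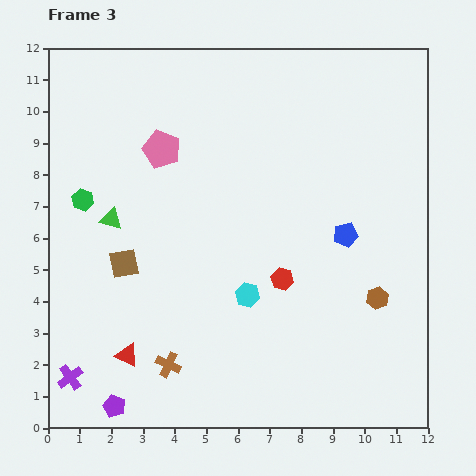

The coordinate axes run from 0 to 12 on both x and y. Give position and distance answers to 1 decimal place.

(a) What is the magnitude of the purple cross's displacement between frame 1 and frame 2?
3.9

The purple cross moved from (8.0, 3.8) to (4.3, 2.7), a distance of √(3.7² + 1.1²) ≈ 3.9.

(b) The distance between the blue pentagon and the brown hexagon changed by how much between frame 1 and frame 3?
-5.8

Distance in frame 1: 8.0. Distance in frame 3: 2.2.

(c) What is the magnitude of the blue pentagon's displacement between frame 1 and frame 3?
6.7

The blue pentagon moved from (2.7, 6.1) to (9.4, 6.1), a distance of √(6.7² + 0.0²) ≈ 6.7.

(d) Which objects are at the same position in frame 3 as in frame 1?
the brown hexagon, the pink pentagon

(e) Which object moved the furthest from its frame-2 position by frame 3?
the purple pentagon

(moved 4.7; next 4.3)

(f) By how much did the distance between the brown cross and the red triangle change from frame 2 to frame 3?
-1.2

Distance in frame 2: 2.5. Distance in frame 3: 1.3.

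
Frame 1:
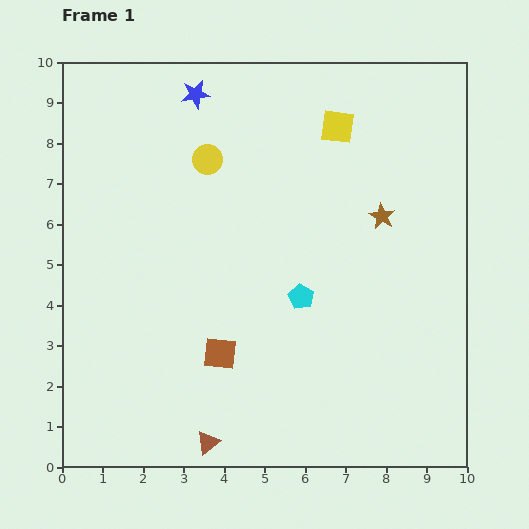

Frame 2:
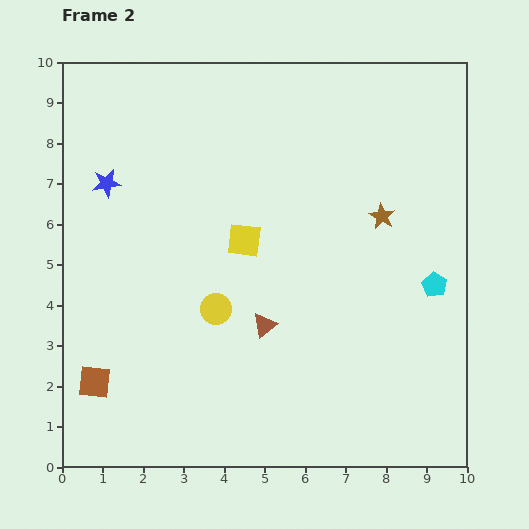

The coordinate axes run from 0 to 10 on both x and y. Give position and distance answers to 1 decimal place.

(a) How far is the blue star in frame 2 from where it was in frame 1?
3.1

The blue star moved from (3.3, 9.2) to (1.1, 7.0), a distance of √(2.2² + 2.2²) ≈ 3.1.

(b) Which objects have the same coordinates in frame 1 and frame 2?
the brown star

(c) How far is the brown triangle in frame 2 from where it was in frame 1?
3.2

The brown triangle moved from (3.6, 0.6) to (5.0, 3.5), a distance of √(1.4² + 2.9²) ≈ 3.2.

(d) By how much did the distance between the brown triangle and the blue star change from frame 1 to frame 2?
-3.4

Distance in frame 1: 8.6. Distance in frame 2: 5.2.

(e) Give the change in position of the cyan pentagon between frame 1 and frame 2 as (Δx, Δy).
(3.3, 0.3)

The cyan pentagon was at (5.9, 4.2) in frame 1 and (9.2, 4.5) in frame 2.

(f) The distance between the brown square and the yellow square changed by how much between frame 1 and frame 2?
-1.2

Distance in frame 1: 6.3. Distance in frame 2: 5.1.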